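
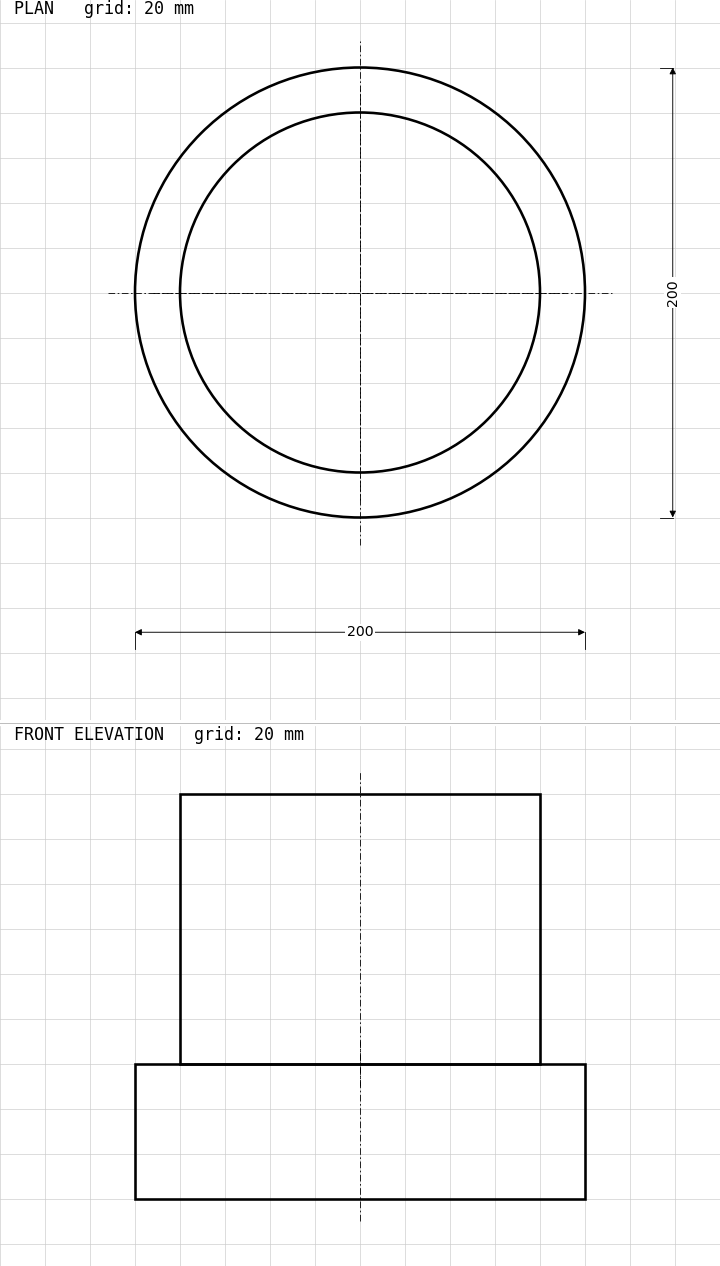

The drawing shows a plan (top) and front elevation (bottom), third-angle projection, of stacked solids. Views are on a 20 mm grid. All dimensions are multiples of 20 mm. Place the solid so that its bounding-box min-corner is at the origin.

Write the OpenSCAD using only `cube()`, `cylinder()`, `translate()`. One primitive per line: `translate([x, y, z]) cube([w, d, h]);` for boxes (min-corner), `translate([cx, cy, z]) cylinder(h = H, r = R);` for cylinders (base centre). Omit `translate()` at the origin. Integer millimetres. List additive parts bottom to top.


translate([100, 100, 0]) cylinder(h = 60, r = 100);
translate([100, 100, 60]) cylinder(h = 120, r = 80);


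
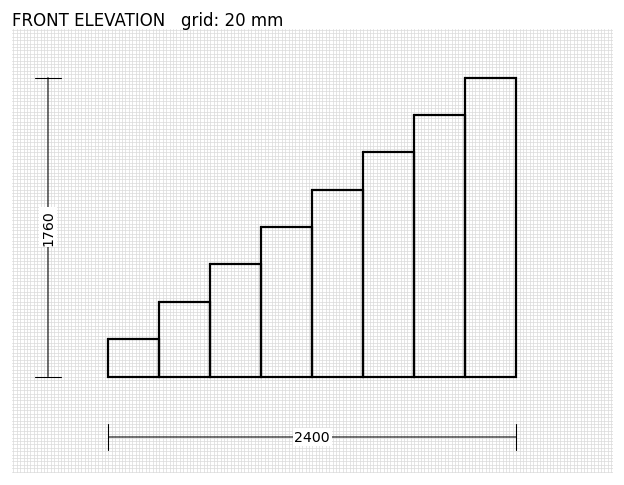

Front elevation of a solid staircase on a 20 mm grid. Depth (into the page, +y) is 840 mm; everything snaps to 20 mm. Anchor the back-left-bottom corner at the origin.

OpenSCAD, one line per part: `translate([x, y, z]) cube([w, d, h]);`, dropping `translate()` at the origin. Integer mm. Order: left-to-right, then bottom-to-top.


cube([300, 840, 220]);
translate([300, 0, 0]) cube([300, 840, 440]);
translate([600, 0, 0]) cube([300, 840, 660]);
translate([900, 0, 0]) cube([300, 840, 880]);
translate([1200, 0, 0]) cube([300, 840, 1100]);
translate([1500, 0, 0]) cube([300, 840, 1320]);
translate([1800, 0, 0]) cube([300, 840, 1540]);
translate([2100, 0, 0]) cube([300, 840, 1760]);


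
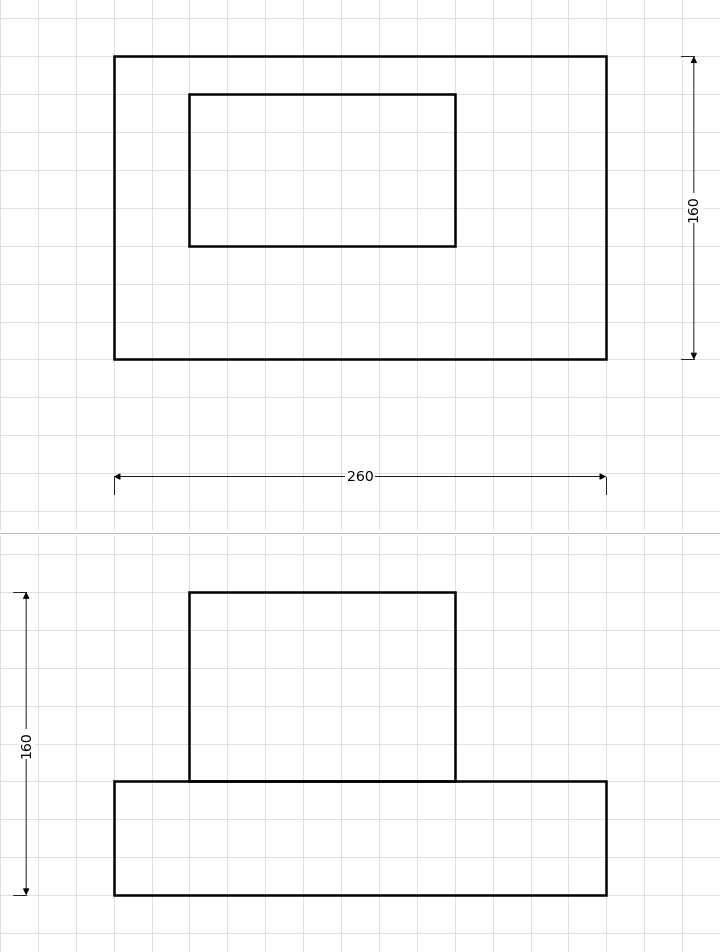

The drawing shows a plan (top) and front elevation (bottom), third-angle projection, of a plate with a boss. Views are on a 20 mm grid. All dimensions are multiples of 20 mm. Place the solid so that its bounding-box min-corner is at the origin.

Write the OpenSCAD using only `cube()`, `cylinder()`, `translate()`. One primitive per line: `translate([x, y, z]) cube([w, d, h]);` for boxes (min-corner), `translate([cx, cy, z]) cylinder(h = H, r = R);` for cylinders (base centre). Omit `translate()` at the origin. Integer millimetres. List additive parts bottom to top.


cube([260, 160, 60]);
translate([40, 60, 60]) cube([140, 80, 100]);


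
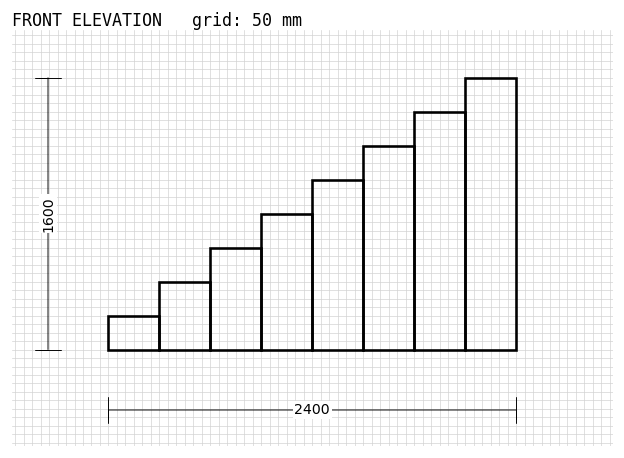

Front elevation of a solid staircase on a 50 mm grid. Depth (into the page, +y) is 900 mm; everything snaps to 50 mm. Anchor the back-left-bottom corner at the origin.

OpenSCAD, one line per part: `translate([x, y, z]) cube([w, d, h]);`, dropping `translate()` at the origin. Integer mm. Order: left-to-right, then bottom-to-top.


cube([300, 900, 200]);
translate([300, 0, 0]) cube([300, 900, 400]);
translate([600, 0, 0]) cube([300, 900, 600]);
translate([900, 0, 0]) cube([300, 900, 800]);
translate([1200, 0, 0]) cube([300, 900, 1000]);
translate([1500, 0, 0]) cube([300, 900, 1200]);
translate([1800, 0, 0]) cube([300, 900, 1400]);
translate([2100, 0, 0]) cube([300, 900, 1600]);


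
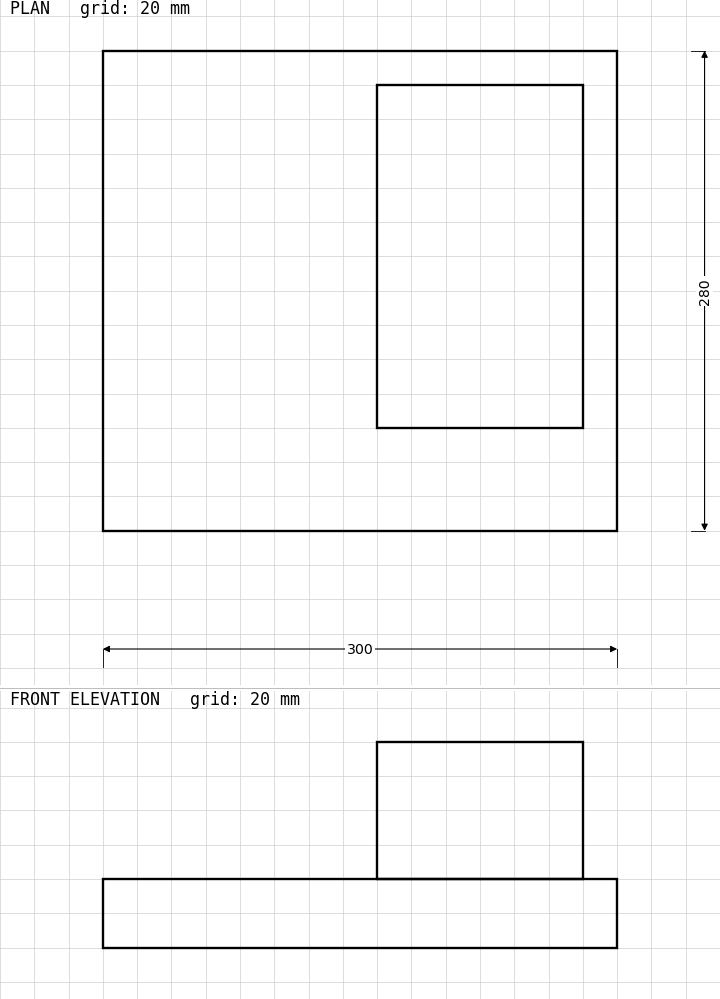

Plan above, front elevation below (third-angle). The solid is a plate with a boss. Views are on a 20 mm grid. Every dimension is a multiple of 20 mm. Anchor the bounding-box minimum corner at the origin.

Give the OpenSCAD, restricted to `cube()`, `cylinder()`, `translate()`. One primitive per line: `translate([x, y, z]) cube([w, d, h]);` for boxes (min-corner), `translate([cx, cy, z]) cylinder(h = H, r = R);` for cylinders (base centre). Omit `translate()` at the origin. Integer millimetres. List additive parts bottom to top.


cube([300, 280, 40]);
translate([160, 60, 40]) cube([120, 200, 80]);


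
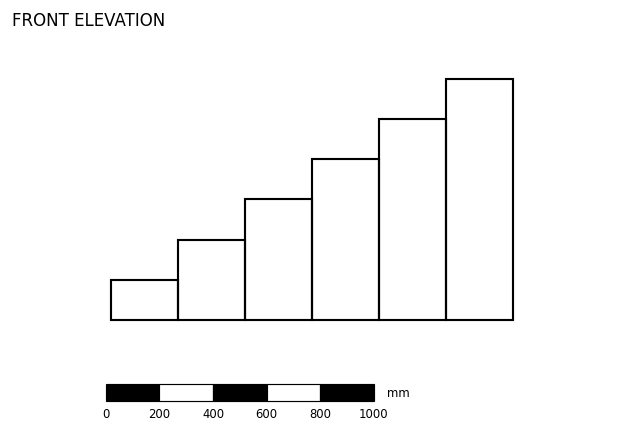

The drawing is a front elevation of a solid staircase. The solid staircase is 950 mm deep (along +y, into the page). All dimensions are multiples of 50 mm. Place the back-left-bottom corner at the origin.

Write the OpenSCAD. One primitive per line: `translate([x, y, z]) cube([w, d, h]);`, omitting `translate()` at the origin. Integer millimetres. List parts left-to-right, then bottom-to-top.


cube([250, 950, 150]);
translate([250, 0, 0]) cube([250, 950, 300]);
translate([500, 0, 0]) cube([250, 950, 450]);
translate([750, 0, 0]) cube([250, 950, 600]);
translate([1000, 0, 0]) cube([250, 950, 750]);
translate([1250, 0, 0]) cube([250, 950, 900]);


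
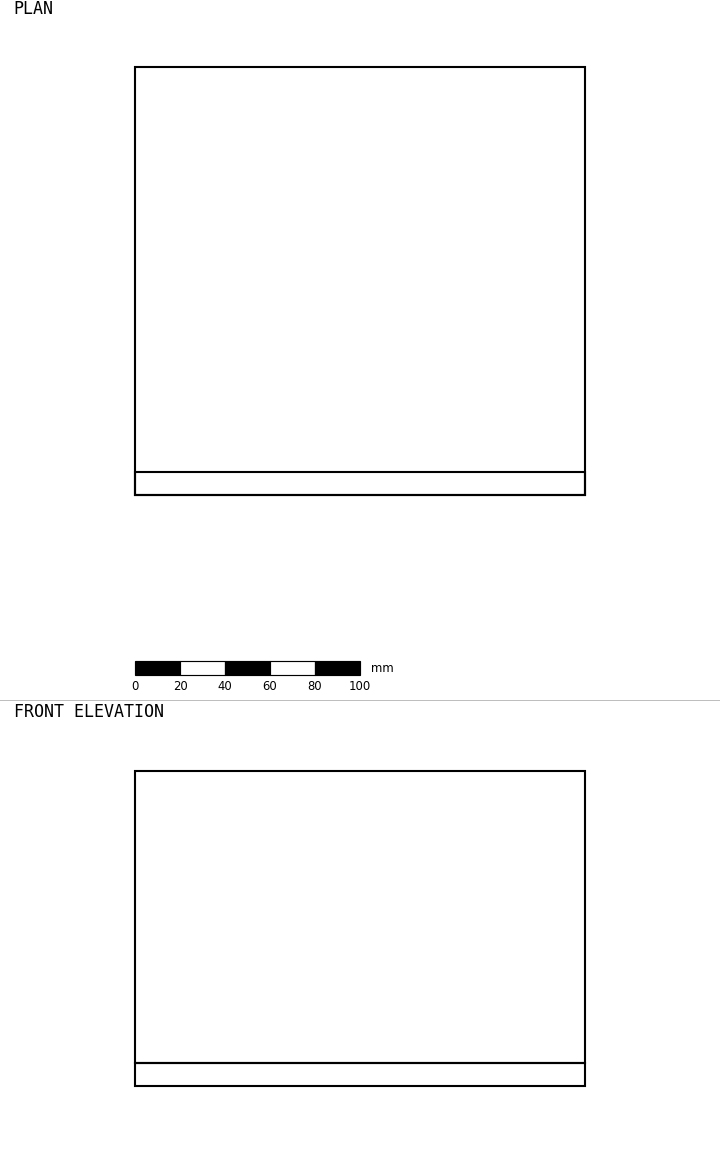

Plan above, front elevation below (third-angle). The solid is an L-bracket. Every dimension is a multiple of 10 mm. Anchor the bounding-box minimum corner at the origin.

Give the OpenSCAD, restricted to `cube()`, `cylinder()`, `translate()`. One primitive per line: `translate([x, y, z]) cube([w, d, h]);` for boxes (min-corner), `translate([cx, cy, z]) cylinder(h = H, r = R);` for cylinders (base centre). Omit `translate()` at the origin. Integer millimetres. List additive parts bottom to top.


cube([200, 190, 10]);
translate([0, 0, 10]) cube([200, 10, 130]);


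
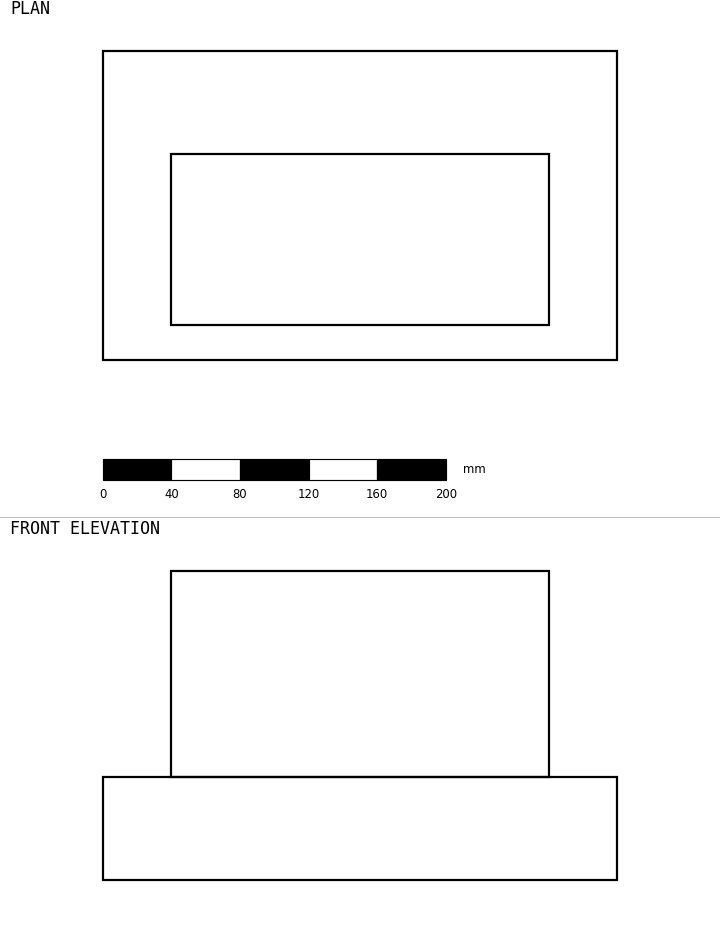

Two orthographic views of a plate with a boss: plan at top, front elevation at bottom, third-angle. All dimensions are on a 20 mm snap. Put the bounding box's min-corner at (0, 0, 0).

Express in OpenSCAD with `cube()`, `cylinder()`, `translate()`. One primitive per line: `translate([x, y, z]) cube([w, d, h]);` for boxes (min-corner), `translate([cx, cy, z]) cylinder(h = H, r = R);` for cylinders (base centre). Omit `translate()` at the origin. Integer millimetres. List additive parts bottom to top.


cube([300, 180, 60]);
translate([40, 20, 60]) cube([220, 100, 120]);


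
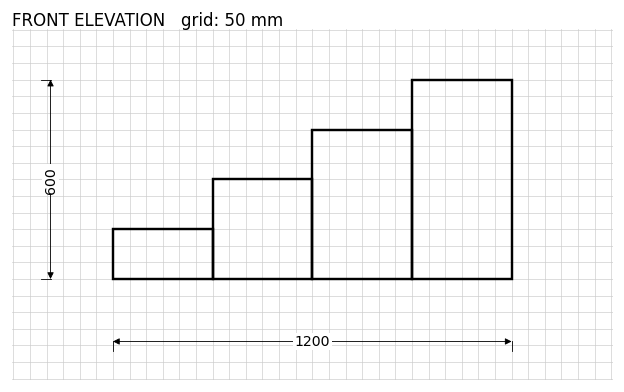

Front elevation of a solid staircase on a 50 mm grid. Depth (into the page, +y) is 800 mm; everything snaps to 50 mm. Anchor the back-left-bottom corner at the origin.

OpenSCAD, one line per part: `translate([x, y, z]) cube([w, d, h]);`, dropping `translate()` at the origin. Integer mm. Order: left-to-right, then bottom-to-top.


cube([300, 800, 150]);
translate([300, 0, 0]) cube([300, 800, 300]);
translate([600, 0, 0]) cube([300, 800, 450]);
translate([900, 0, 0]) cube([300, 800, 600]);


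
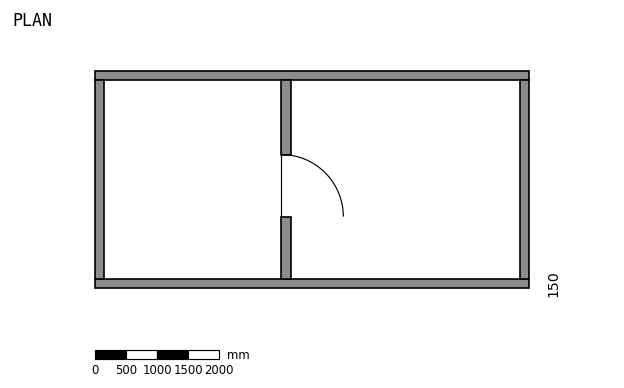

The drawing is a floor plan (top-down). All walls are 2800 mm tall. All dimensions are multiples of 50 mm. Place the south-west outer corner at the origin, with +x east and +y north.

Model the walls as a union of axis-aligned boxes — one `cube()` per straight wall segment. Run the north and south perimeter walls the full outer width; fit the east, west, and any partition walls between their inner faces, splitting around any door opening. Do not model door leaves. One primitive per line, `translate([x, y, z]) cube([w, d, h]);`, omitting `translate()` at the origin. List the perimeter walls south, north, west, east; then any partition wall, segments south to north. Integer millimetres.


cube([7000, 150, 2800]);
translate([0, 3350, 0]) cube([7000, 150, 2800]);
translate([0, 150, 0]) cube([150, 3200, 2800]);
translate([6850, 150, 0]) cube([150, 3200, 2800]);
translate([3000, 150, 0]) cube([150, 1000, 2800]);
translate([3000, 2150, 0]) cube([150, 1200, 2800]);


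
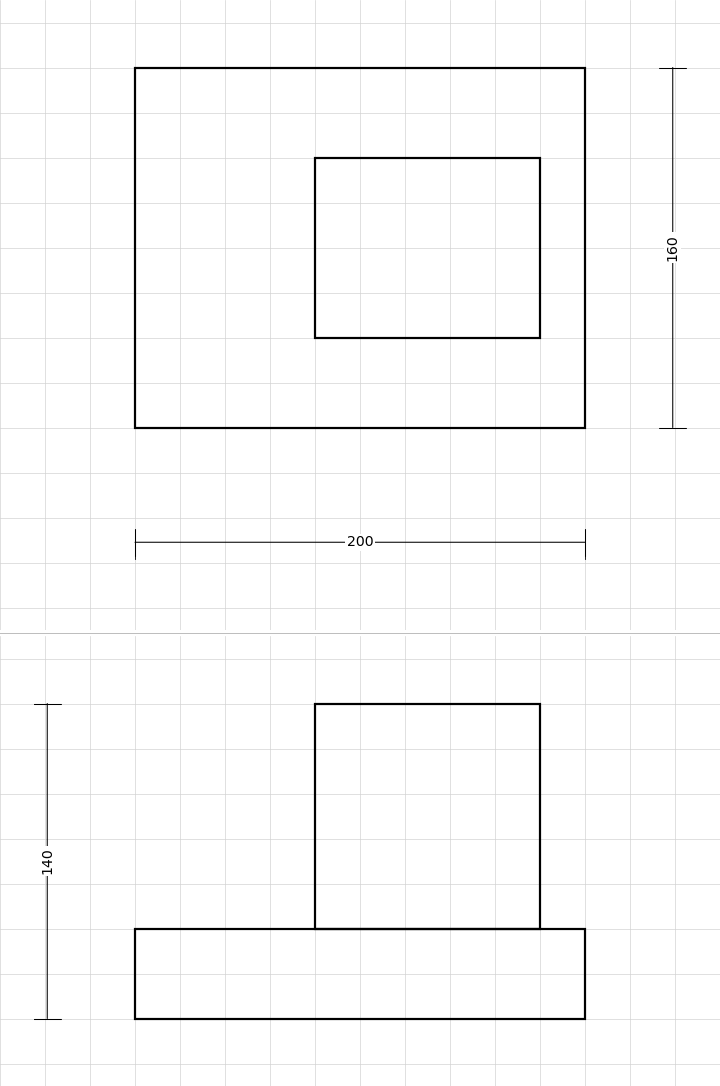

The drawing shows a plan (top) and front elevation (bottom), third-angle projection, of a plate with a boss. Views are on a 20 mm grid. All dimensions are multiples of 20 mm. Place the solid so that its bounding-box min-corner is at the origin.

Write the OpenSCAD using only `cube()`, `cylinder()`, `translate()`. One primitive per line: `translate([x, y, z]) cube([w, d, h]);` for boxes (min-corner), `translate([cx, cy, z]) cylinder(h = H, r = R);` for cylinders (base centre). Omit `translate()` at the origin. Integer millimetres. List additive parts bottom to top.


cube([200, 160, 40]);
translate([80, 40, 40]) cube([100, 80, 100]);


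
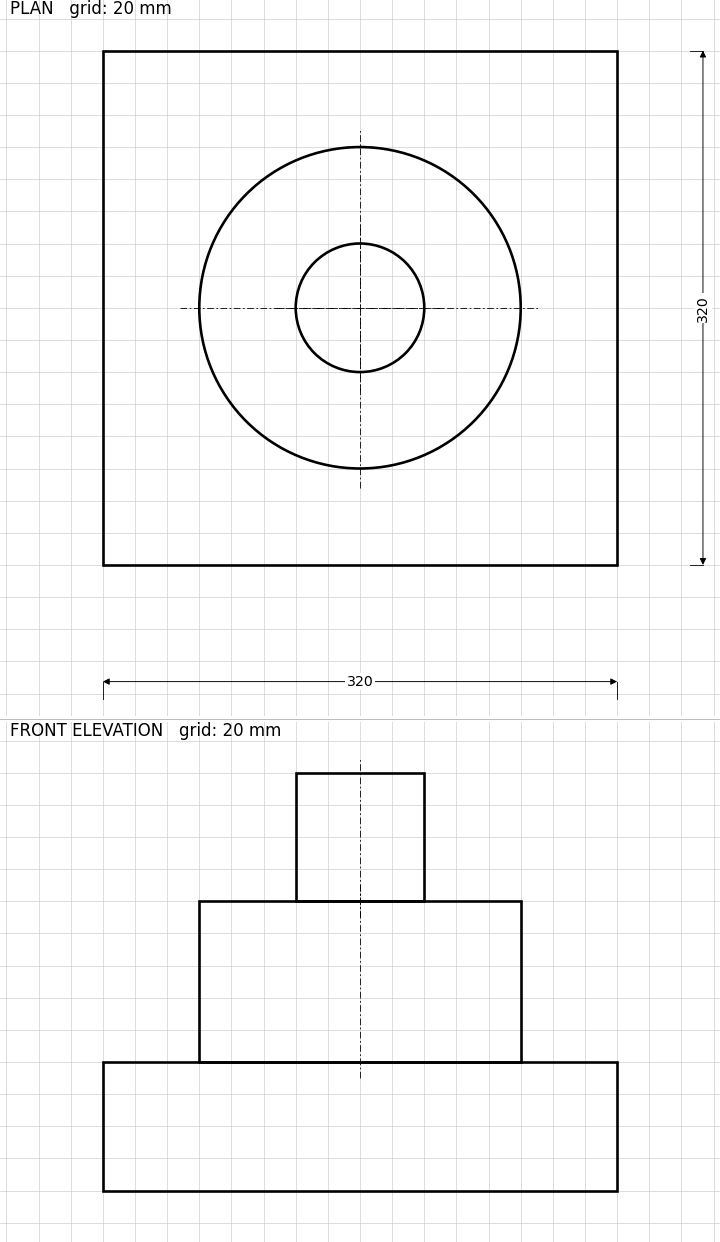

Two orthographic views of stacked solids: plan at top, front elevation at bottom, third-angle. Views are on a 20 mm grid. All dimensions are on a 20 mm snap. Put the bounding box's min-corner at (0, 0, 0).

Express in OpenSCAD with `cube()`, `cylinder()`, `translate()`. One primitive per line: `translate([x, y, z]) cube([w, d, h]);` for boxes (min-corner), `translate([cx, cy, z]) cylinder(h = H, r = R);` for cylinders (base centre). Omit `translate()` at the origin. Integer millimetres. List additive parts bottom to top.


cube([320, 320, 80]);
translate([160, 160, 80]) cylinder(h = 100, r = 100);
translate([160, 160, 180]) cylinder(h = 80, r = 40);


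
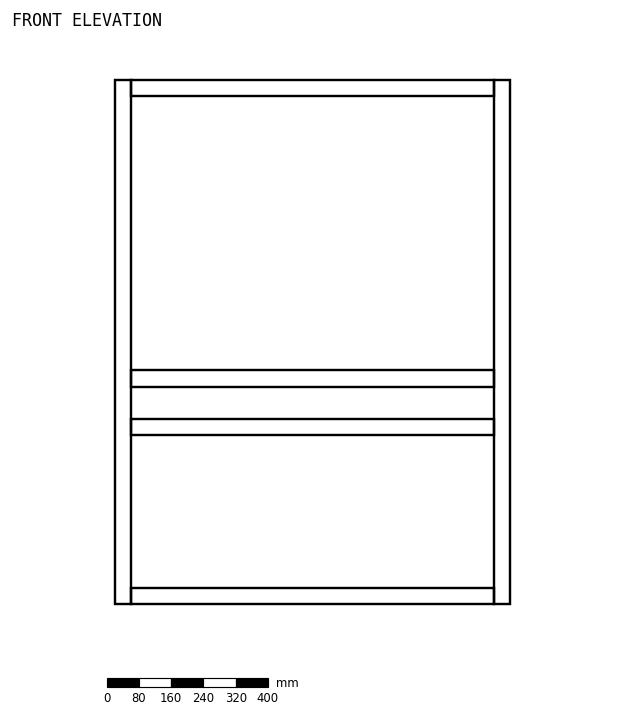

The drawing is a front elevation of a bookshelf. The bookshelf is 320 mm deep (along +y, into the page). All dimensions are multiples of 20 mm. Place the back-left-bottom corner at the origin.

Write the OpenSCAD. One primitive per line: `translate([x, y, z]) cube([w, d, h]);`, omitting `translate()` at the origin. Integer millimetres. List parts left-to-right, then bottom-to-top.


cube([40, 320, 1300]);
translate([40, 0, 0]) cube([900, 320, 40]);
translate([40, 0, 420]) cube([900, 320, 40]);
translate([40, 0, 540]) cube([900, 320, 40]);
translate([40, 0, 1260]) cube([900, 320, 40]);
translate([940, 0, 0]) cube([40, 320, 1300]);


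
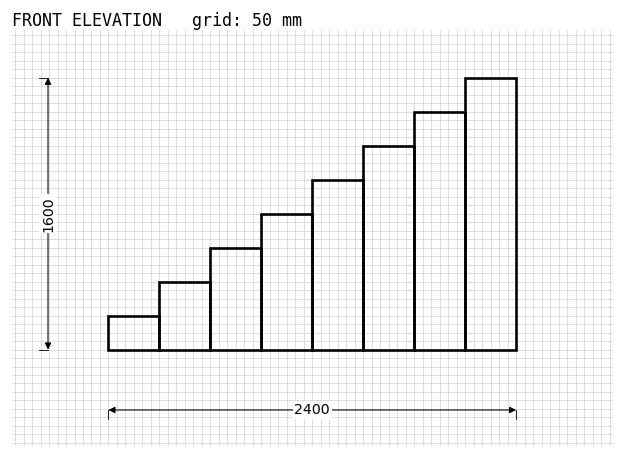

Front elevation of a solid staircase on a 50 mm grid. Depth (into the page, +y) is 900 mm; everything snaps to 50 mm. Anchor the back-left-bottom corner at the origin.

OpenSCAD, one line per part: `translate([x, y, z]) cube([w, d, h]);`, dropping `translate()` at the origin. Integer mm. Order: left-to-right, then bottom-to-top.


cube([300, 900, 200]);
translate([300, 0, 0]) cube([300, 900, 400]);
translate([600, 0, 0]) cube([300, 900, 600]);
translate([900, 0, 0]) cube([300, 900, 800]);
translate([1200, 0, 0]) cube([300, 900, 1000]);
translate([1500, 0, 0]) cube([300, 900, 1200]);
translate([1800, 0, 0]) cube([300, 900, 1400]);
translate([2100, 0, 0]) cube([300, 900, 1600]);


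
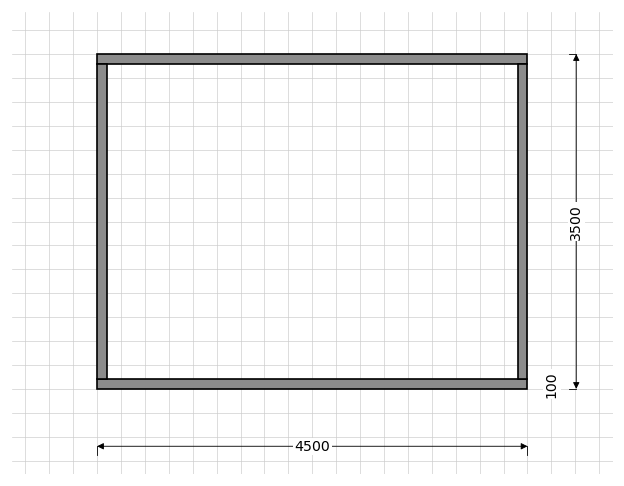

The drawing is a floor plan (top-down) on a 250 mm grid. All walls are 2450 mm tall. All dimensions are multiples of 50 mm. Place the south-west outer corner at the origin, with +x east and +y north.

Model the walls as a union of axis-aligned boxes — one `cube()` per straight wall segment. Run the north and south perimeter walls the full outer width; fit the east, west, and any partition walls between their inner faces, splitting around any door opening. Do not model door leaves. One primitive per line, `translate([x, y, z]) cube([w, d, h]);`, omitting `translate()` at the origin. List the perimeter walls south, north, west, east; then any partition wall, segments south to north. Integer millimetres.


cube([4500, 100, 2450]);
translate([0, 3400, 0]) cube([4500, 100, 2450]);
translate([0, 100, 0]) cube([100, 3300, 2450]);
translate([4400, 100, 0]) cube([100, 3300, 2450]);


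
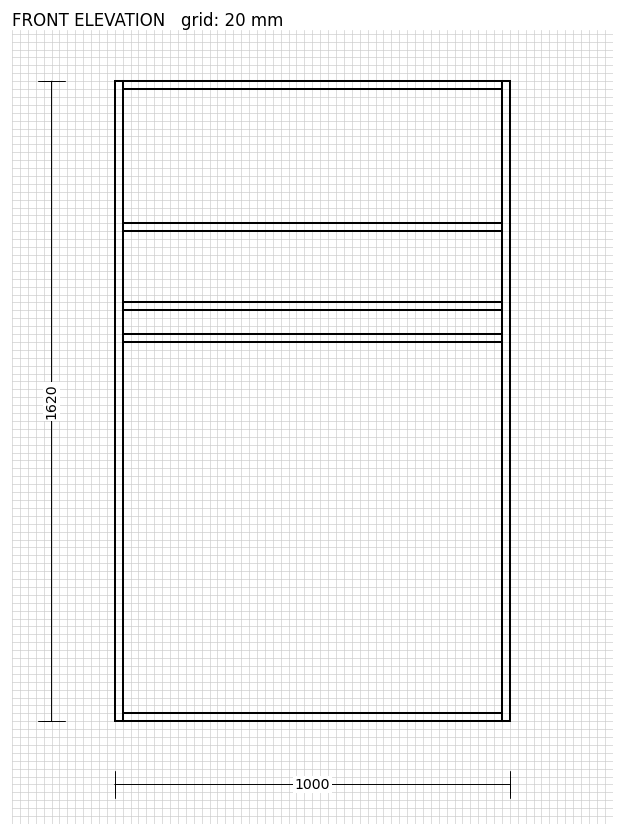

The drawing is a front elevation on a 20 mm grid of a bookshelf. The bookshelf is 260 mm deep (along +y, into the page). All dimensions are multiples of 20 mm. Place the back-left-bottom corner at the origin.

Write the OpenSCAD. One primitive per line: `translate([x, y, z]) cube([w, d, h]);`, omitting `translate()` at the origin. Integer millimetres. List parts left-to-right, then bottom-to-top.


cube([20, 260, 1620]);
translate([20, 0, 0]) cube([960, 260, 20]);
translate([20, 0, 960]) cube([960, 260, 20]);
translate([20, 0, 1040]) cube([960, 260, 20]);
translate([20, 0, 1240]) cube([960, 260, 20]);
translate([20, 0, 1600]) cube([960, 260, 20]);
translate([980, 0, 0]) cube([20, 260, 1620]);


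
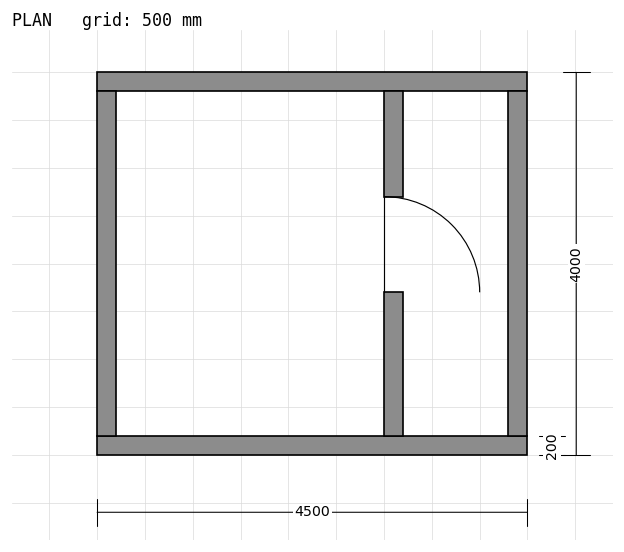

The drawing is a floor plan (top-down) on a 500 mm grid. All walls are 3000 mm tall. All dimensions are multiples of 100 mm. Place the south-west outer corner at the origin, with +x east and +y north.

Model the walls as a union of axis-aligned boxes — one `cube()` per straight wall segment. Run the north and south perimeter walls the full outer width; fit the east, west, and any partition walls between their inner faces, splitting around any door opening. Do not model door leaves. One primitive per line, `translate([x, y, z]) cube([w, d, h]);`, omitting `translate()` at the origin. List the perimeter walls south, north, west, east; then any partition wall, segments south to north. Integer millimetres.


cube([4500, 200, 3000]);
translate([0, 3800, 0]) cube([4500, 200, 3000]);
translate([0, 200, 0]) cube([200, 3600, 3000]);
translate([4300, 200, 0]) cube([200, 3600, 3000]);
translate([3000, 200, 0]) cube([200, 1500, 3000]);
translate([3000, 2700, 0]) cube([200, 1100, 3000]);


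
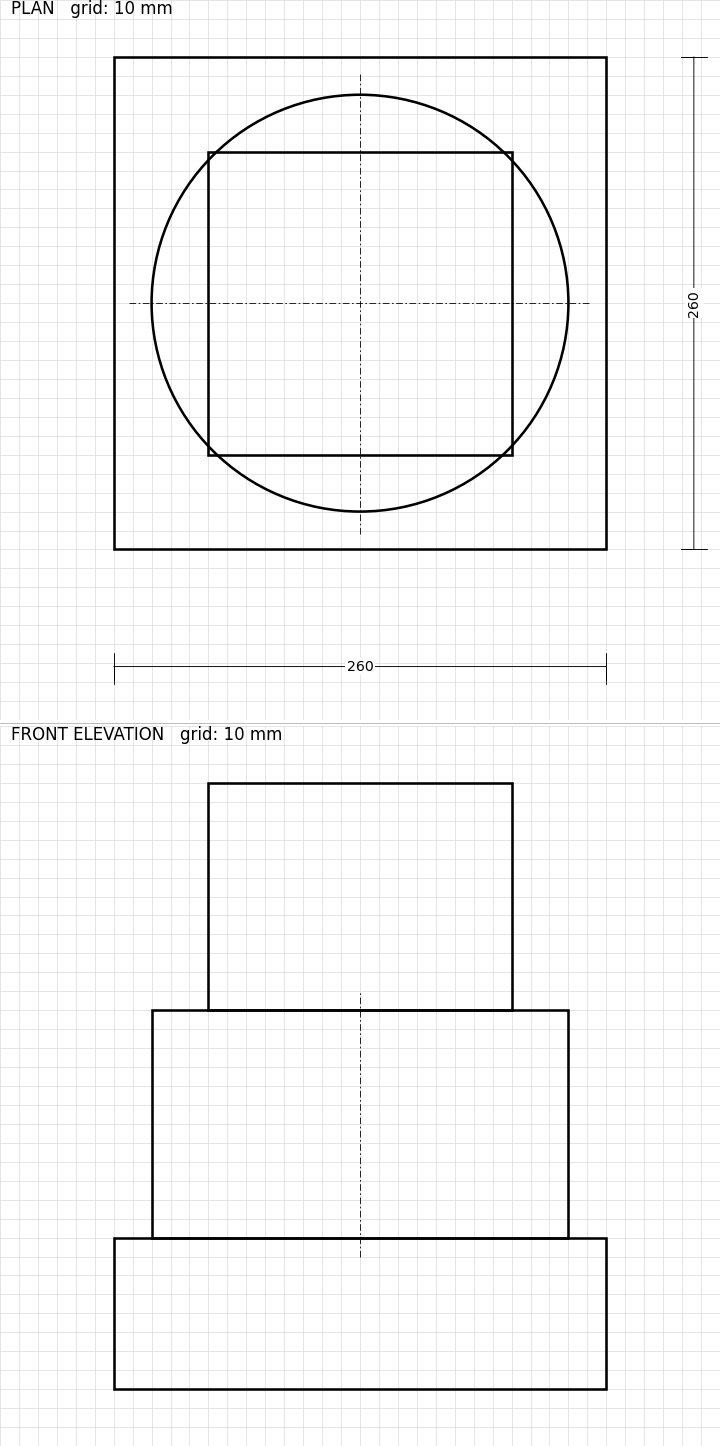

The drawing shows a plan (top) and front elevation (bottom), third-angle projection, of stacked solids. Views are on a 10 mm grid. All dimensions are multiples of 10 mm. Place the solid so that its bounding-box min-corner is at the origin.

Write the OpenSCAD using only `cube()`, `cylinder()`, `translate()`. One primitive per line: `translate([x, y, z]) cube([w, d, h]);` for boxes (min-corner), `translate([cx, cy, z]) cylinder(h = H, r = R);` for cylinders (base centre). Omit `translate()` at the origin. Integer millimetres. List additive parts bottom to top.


cube([260, 260, 80]);
translate([130, 130, 80]) cylinder(h = 120, r = 110);
translate([50, 50, 200]) cube([160, 160, 120]);


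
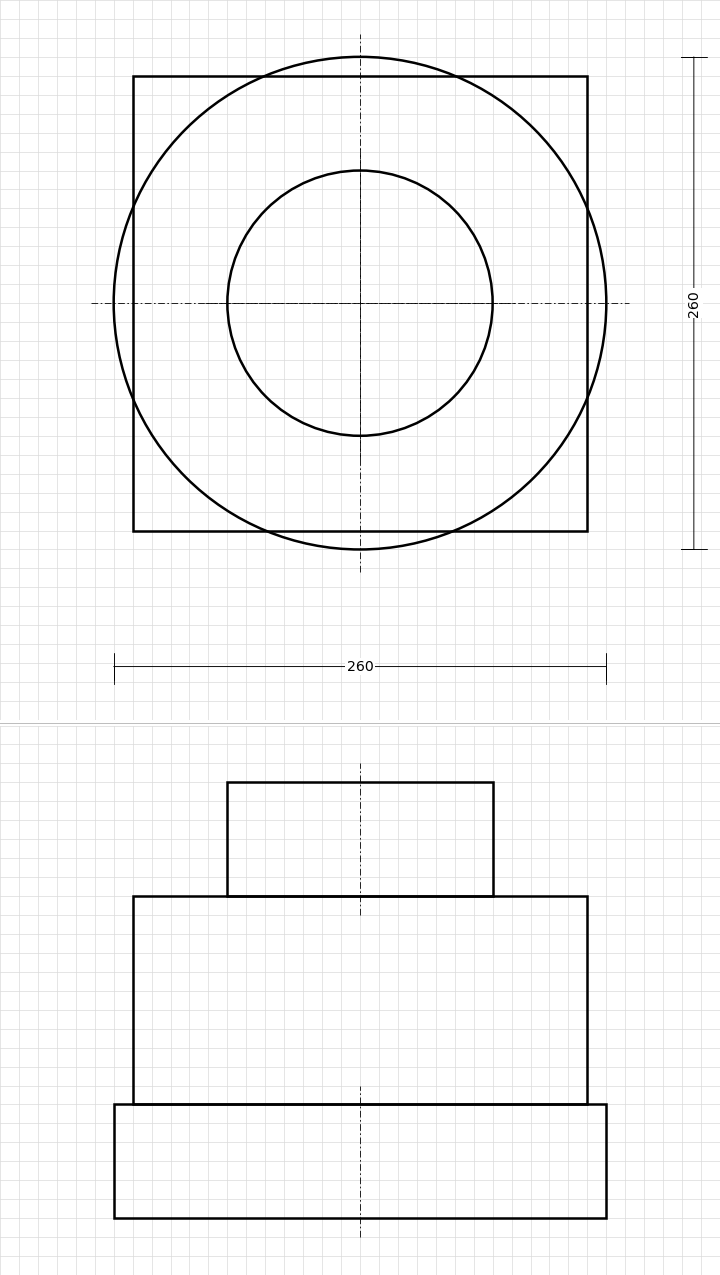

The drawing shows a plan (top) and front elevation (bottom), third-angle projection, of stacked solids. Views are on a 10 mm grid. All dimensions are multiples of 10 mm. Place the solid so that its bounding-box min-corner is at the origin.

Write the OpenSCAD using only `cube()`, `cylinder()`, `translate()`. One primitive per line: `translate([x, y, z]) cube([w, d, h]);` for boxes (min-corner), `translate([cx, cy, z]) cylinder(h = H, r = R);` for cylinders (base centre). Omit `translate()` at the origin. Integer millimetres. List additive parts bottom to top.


translate([130, 130, 0]) cylinder(h = 60, r = 130);
translate([10, 10, 60]) cube([240, 240, 110]);
translate([130, 130, 170]) cylinder(h = 60, r = 70);


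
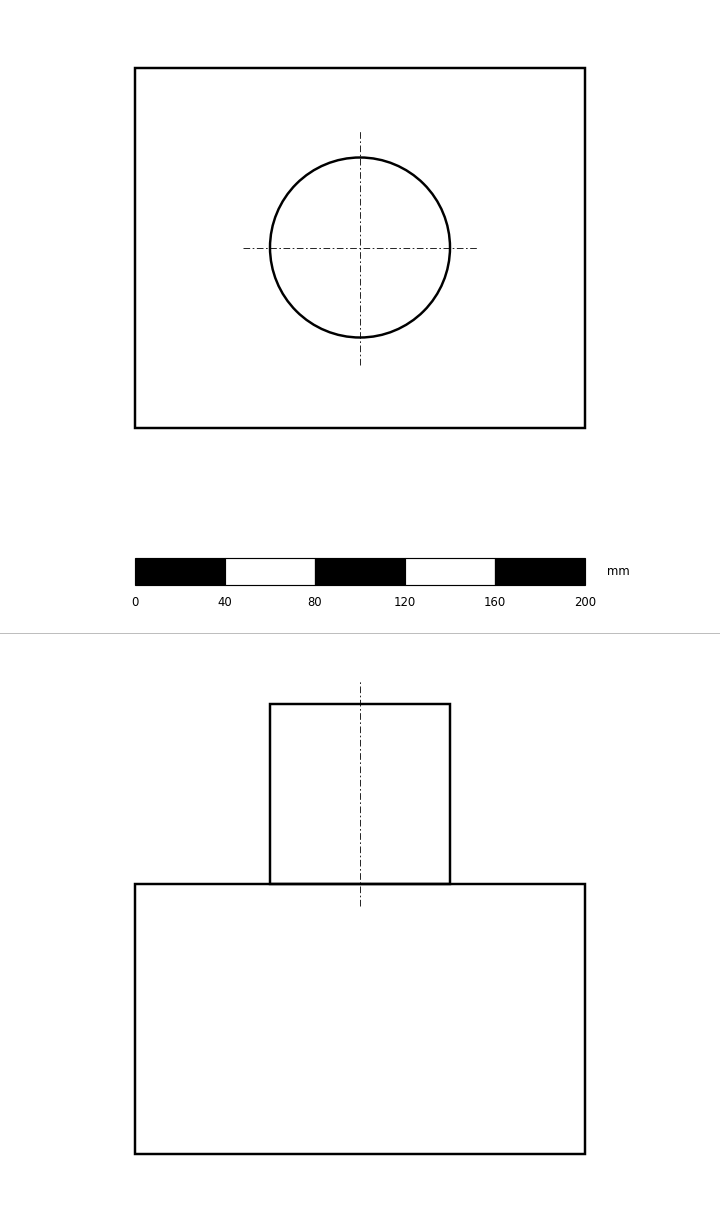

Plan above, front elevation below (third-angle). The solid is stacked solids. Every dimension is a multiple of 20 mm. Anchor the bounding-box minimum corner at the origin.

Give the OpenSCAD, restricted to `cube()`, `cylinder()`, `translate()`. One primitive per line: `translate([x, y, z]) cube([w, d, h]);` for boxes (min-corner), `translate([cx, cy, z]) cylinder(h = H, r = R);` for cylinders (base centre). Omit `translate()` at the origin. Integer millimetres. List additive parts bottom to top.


cube([200, 160, 120]);
translate([100, 80, 120]) cylinder(h = 80, r = 40);


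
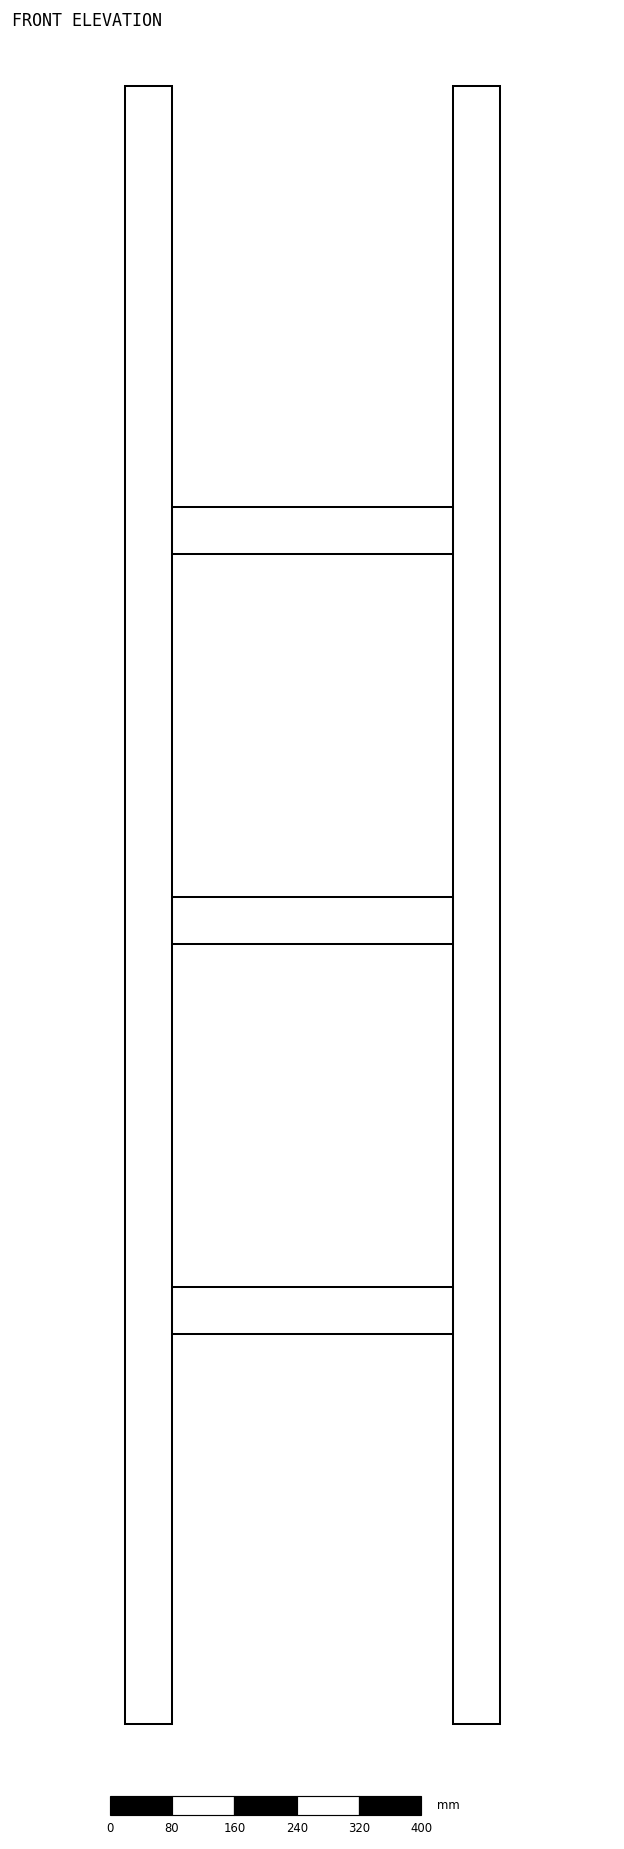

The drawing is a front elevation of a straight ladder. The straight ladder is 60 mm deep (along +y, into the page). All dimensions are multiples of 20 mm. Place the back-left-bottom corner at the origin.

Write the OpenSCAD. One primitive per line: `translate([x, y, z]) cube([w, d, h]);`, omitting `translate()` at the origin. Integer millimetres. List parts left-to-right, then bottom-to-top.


cube([60, 60, 2100]);
translate([60, 0, 500]) cube([360, 60, 60]);
translate([60, 0, 1000]) cube([360, 60, 60]);
translate([60, 0, 1500]) cube([360, 60, 60]);
translate([420, 0, 0]) cube([60, 60, 2100]);


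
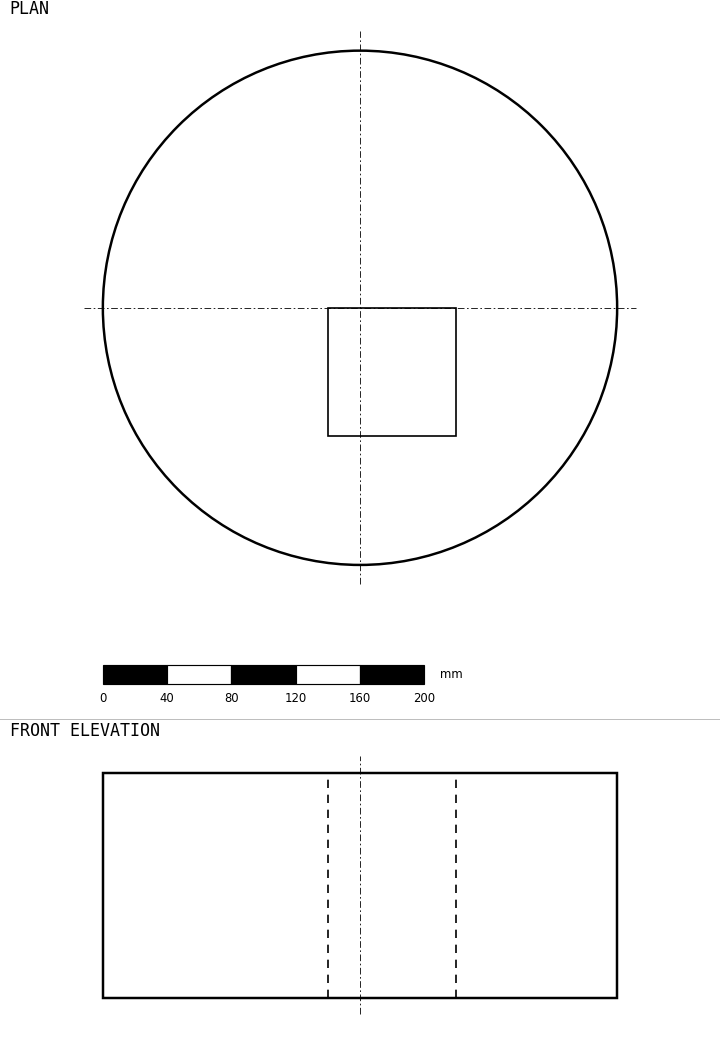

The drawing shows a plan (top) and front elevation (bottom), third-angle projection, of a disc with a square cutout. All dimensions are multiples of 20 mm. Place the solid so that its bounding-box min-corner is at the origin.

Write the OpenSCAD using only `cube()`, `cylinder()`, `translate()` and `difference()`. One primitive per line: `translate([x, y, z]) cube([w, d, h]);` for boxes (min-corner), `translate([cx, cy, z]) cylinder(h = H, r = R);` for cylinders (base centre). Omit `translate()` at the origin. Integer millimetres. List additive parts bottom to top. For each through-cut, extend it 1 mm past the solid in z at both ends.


difference() {
  translate([160, 160, 0]) cylinder(h = 140, r = 160);
  translate([140, 80, -1]) cube([80, 80, 142]);
}


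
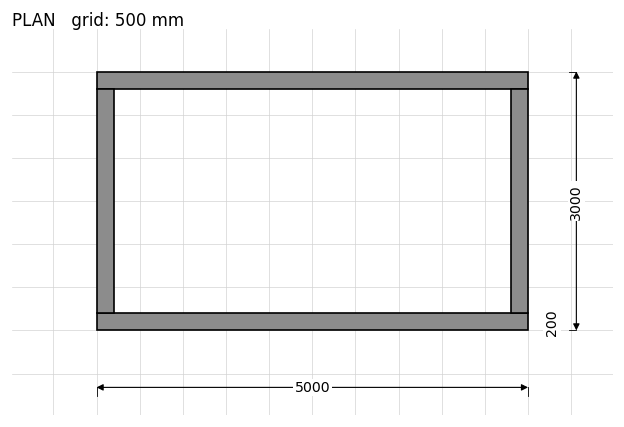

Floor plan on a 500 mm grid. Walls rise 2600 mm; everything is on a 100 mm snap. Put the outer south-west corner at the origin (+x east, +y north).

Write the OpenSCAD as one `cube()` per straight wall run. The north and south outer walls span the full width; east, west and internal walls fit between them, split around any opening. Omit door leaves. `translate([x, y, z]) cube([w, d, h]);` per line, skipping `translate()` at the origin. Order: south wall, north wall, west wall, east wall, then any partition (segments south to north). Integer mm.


cube([5000, 200, 2600]);
translate([0, 2800, 0]) cube([5000, 200, 2600]);
translate([0, 200, 0]) cube([200, 2600, 2600]);
translate([4800, 200, 0]) cube([200, 2600, 2600]);


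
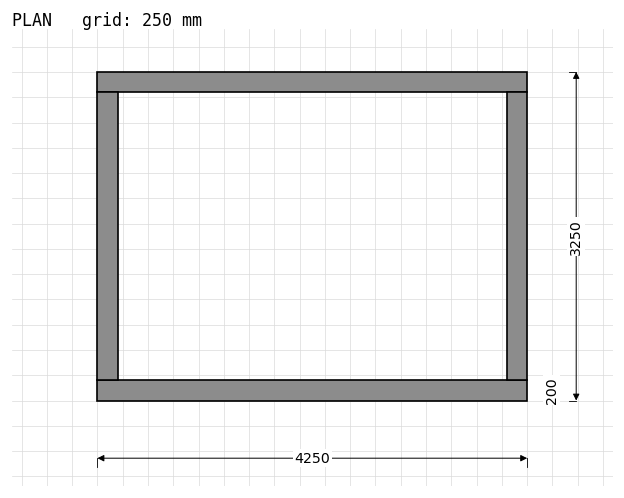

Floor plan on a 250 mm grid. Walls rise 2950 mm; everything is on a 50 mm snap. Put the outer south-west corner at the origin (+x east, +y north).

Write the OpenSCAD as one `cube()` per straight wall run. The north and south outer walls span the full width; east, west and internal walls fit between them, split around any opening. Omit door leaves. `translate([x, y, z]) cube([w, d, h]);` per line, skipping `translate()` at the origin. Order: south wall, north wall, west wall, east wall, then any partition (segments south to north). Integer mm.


cube([4250, 200, 2950]);
translate([0, 3050, 0]) cube([4250, 200, 2950]);
translate([0, 200, 0]) cube([200, 2850, 2950]);
translate([4050, 200, 0]) cube([200, 2850, 2950]);


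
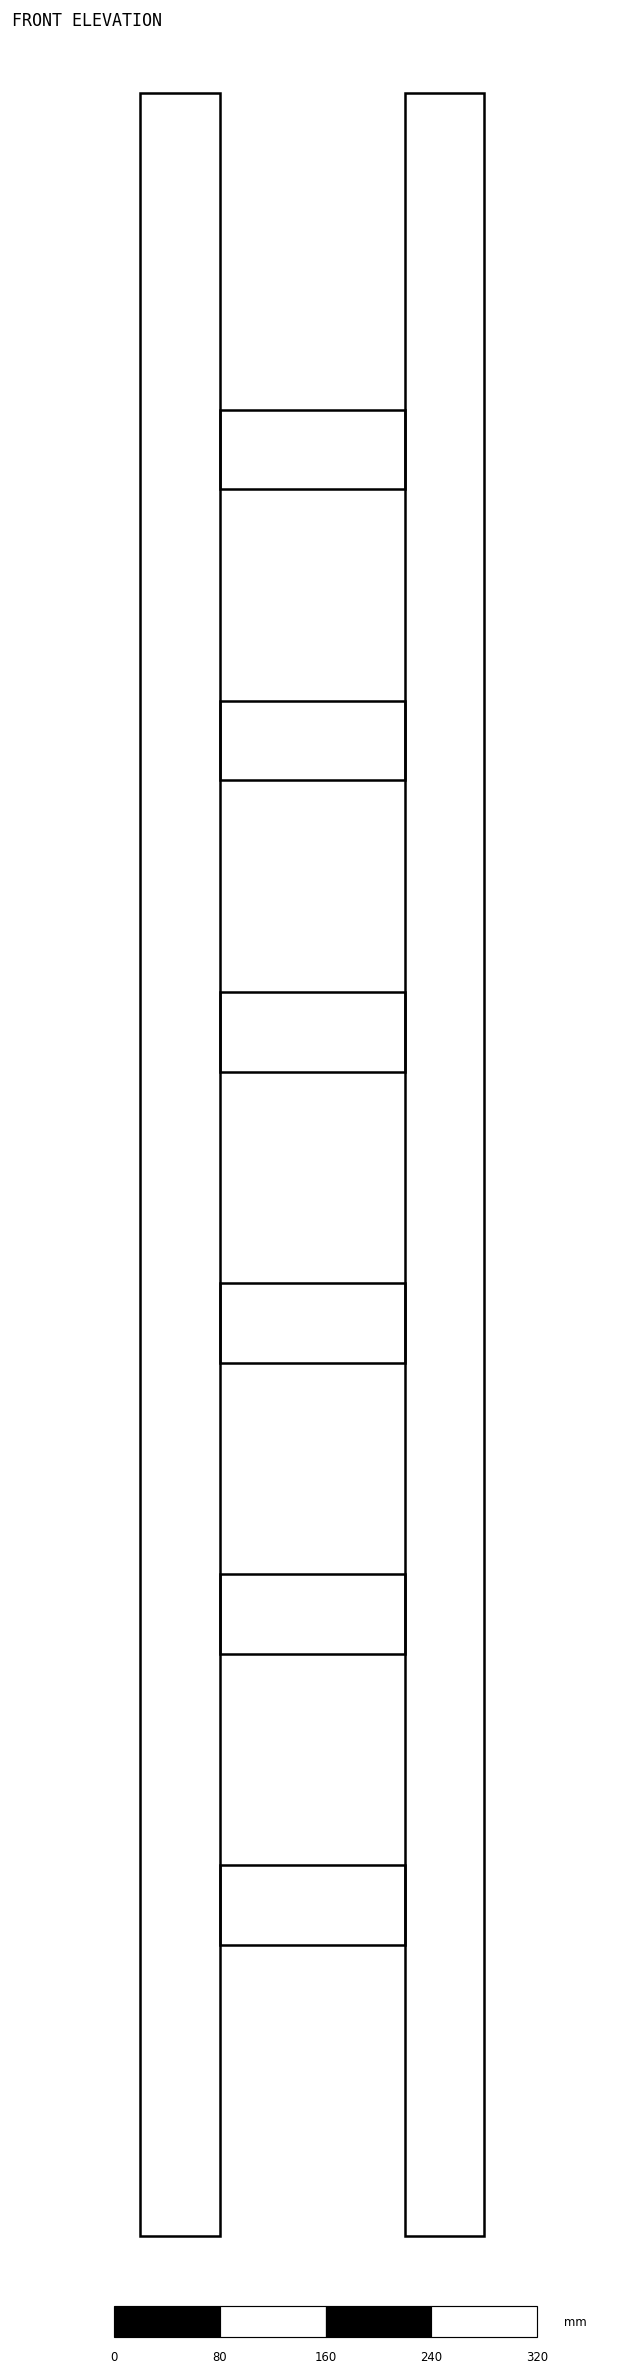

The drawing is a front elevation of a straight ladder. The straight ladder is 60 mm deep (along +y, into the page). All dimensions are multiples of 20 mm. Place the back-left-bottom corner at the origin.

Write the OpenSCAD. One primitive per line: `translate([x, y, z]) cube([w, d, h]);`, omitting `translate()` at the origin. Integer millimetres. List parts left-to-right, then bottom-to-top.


cube([60, 60, 1620]);
translate([60, 0, 220]) cube([140, 60, 60]);
translate([60, 0, 440]) cube([140, 60, 60]);
translate([60, 0, 660]) cube([140, 60, 60]);
translate([60, 0, 880]) cube([140, 60, 60]);
translate([60, 0, 1100]) cube([140, 60, 60]);
translate([60, 0, 1320]) cube([140, 60, 60]);
translate([200, 0, 0]) cube([60, 60, 1620]);


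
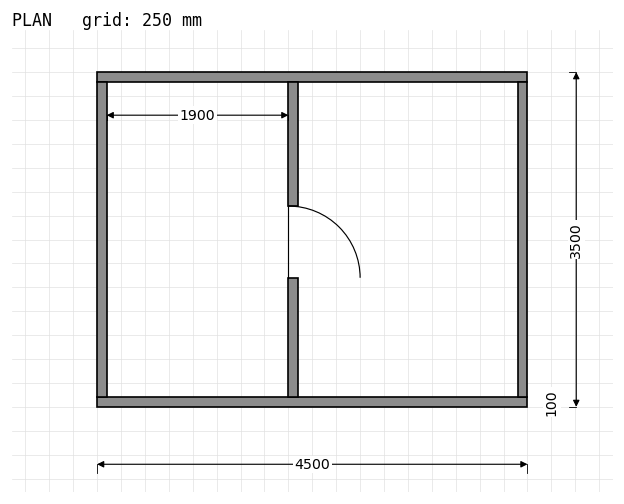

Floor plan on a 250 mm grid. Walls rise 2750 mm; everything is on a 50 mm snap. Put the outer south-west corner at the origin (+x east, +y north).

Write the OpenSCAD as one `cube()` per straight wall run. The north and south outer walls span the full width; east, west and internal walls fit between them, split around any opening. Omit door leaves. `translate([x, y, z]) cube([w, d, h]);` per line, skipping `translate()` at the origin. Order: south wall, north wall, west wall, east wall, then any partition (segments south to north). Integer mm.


cube([4500, 100, 2750]);
translate([0, 3400, 0]) cube([4500, 100, 2750]);
translate([0, 100, 0]) cube([100, 3300, 2750]);
translate([4400, 100, 0]) cube([100, 3300, 2750]);
translate([2000, 100, 0]) cube([100, 1250, 2750]);
translate([2000, 2100, 0]) cube([100, 1300, 2750]);


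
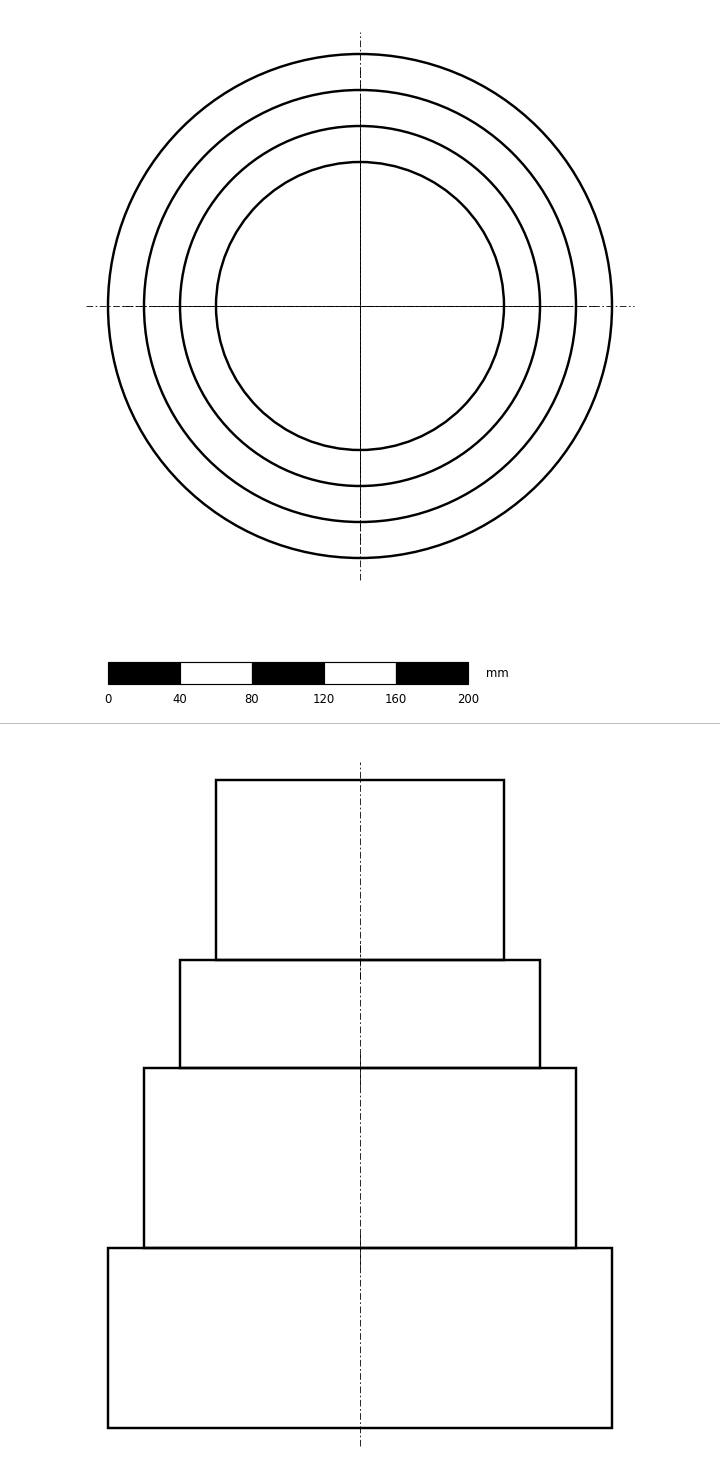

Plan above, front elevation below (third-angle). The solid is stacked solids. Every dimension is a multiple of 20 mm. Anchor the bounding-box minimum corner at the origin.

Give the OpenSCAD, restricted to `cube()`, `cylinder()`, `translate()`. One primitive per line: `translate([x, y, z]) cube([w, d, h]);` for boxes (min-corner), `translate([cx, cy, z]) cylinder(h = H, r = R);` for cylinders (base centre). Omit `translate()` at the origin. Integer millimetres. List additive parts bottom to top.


translate([140, 140, 0]) cylinder(h = 100, r = 140);
translate([140, 140, 100]) cylinder(h = 100, r = 120);
translate([140, 140, 200]) cylinder(h = 60, r = 100);
translate([140, 140, 260]) cylinder(h = 100, r = 80);


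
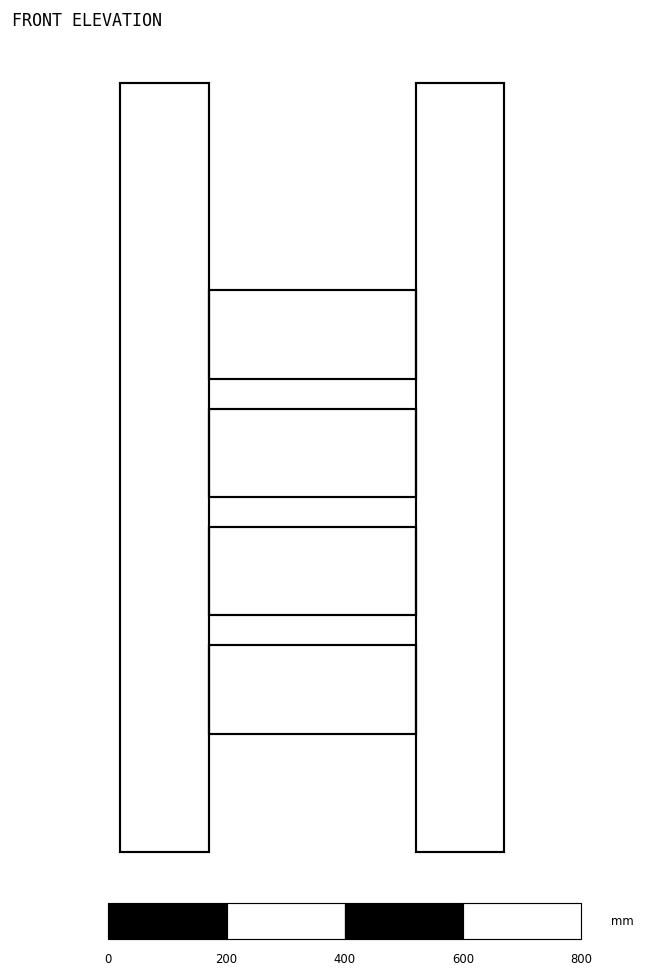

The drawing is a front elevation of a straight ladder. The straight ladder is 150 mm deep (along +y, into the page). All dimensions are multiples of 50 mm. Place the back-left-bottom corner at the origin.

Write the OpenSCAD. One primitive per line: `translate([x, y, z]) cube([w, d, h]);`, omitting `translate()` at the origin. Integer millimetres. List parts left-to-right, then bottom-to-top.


cube([150, 150, 1300]);
translate([150, 0, 200]) cube([350, 150, 150]);
translate([150, 0, 400]) cube([350, 150, 150]);
translate([150, 0, 600]) cube([350, 150, 150]);
translate([150, 0, 800]) cube([350, 150, 150]);
translate([500, 0, 0]) cube([150, 150, 1300]);


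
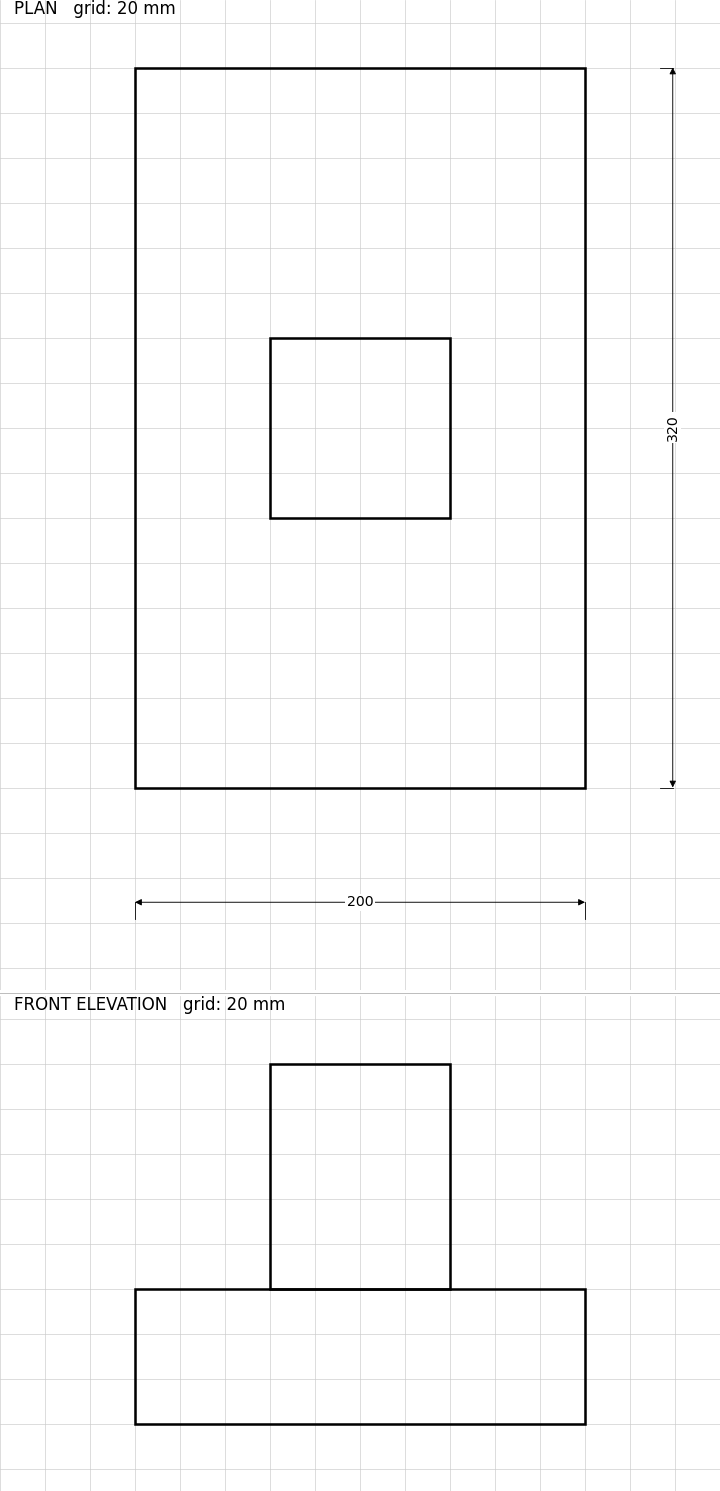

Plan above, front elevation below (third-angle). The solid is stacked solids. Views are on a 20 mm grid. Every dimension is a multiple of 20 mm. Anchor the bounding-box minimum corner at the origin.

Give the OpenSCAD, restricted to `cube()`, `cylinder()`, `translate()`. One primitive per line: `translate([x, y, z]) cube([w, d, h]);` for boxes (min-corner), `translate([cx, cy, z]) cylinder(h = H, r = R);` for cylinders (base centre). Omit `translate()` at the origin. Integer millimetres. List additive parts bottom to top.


cube([200, 320, 60]);
translate([60, 120, 60]) cube([80, 80, 100]);


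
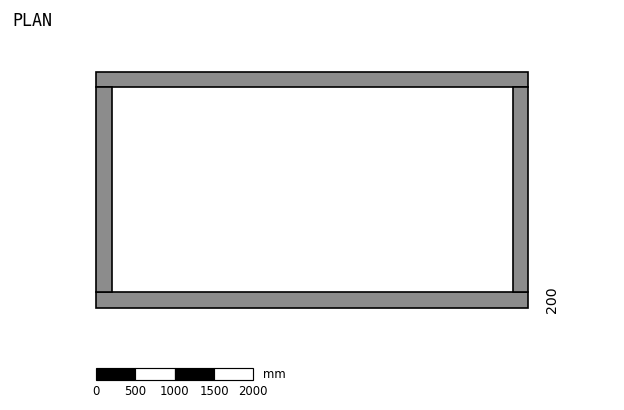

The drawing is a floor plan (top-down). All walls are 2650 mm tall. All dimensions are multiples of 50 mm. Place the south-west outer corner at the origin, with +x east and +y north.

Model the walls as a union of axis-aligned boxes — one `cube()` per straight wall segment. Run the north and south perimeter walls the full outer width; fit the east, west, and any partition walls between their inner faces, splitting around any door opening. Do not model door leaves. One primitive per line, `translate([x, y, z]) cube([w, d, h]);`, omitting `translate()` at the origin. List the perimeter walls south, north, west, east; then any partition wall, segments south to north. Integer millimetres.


cube([5500, 200, 2650]);
translate([0, 2800, 0]) cube([5500, 200, 2650]);
translate([0, 200, 0]) cube([200, 2600, 2650]);
translate([5300, 200, 0]) cube([200, 2600, 2650]);


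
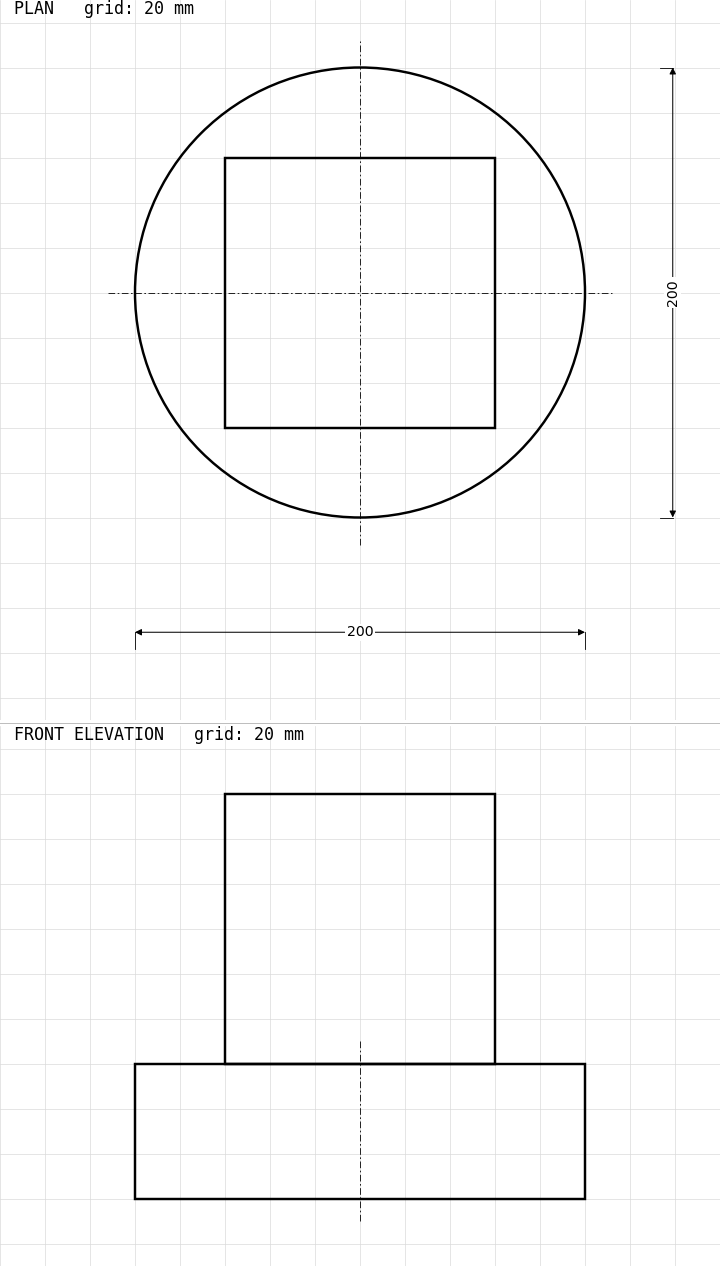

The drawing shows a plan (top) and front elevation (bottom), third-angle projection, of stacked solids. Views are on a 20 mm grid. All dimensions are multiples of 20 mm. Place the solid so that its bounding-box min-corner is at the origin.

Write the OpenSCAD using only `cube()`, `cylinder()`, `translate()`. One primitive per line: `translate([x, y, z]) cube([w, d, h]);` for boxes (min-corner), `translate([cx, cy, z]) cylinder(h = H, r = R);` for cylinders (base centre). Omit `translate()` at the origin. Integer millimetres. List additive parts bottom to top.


translate([100, 100, 0]) cylinder(h = 60, r = 100);
translate([40, 40, 60]) cube([120, 120, 120]);


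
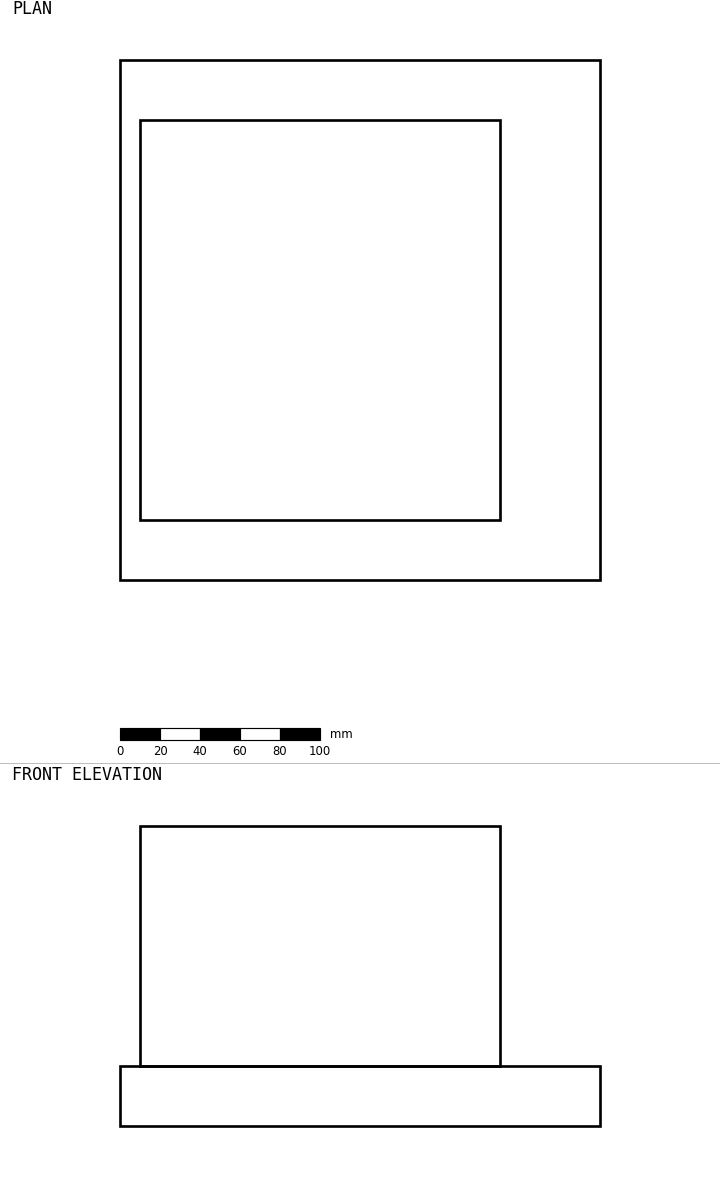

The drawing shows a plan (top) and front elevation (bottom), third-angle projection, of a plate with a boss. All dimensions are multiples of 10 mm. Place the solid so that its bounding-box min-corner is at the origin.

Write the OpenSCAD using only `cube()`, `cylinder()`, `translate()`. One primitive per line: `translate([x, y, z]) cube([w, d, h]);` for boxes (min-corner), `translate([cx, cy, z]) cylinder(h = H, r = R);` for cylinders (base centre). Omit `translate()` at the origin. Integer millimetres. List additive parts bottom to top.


cube([240, 260, 30]);
translate([10, 30, 30]) cube([180, 200, 120]);


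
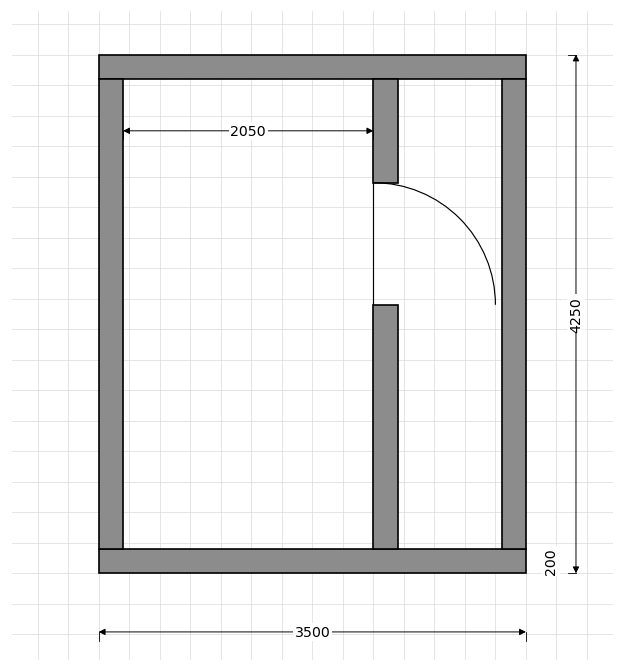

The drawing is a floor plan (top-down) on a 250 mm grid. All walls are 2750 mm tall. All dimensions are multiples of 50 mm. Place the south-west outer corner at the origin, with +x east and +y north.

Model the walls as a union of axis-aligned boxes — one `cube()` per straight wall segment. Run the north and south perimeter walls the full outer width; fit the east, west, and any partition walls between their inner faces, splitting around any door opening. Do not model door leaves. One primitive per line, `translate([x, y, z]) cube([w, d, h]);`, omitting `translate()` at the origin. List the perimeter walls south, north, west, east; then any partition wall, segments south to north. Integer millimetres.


cube([3500, 200, 2750]);
translate([0, 4050, 0]) cube([3500, 200, 2750]);
translate([0, 200, 0]) cube([200, 3850, 2750]);
translate([3300, 200, 0]) cube([200, 3850, 2750]);
translate([2250, 200, 0]) cube([200, 2000, 2750]);
translate([2250, 3200, 0]) cube([200, 850, 2750]);


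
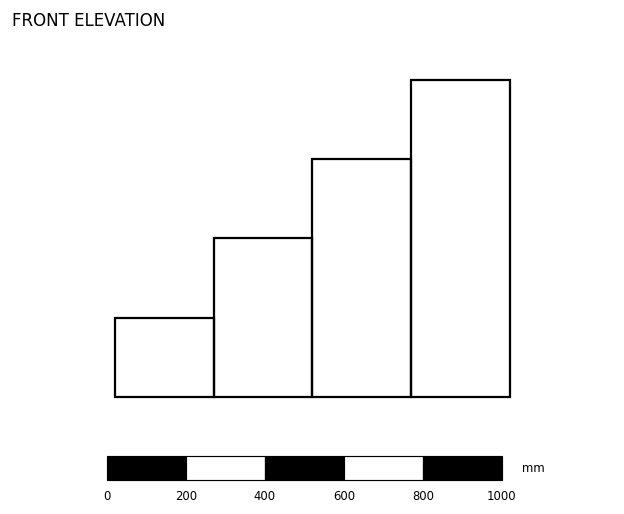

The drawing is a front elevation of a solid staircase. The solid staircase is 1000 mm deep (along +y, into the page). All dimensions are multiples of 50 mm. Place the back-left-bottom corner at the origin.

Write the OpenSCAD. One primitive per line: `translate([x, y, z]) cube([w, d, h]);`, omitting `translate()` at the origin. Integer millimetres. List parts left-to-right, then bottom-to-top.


cube([250, 1000, 200]);
translate([250, 0, 0]) cube([250, 1000, 400]);
translate([500, 0, 0]) cube([250, 1000, 600]);
translate([750, 0, 0]) cube([250, 1000, 800]);


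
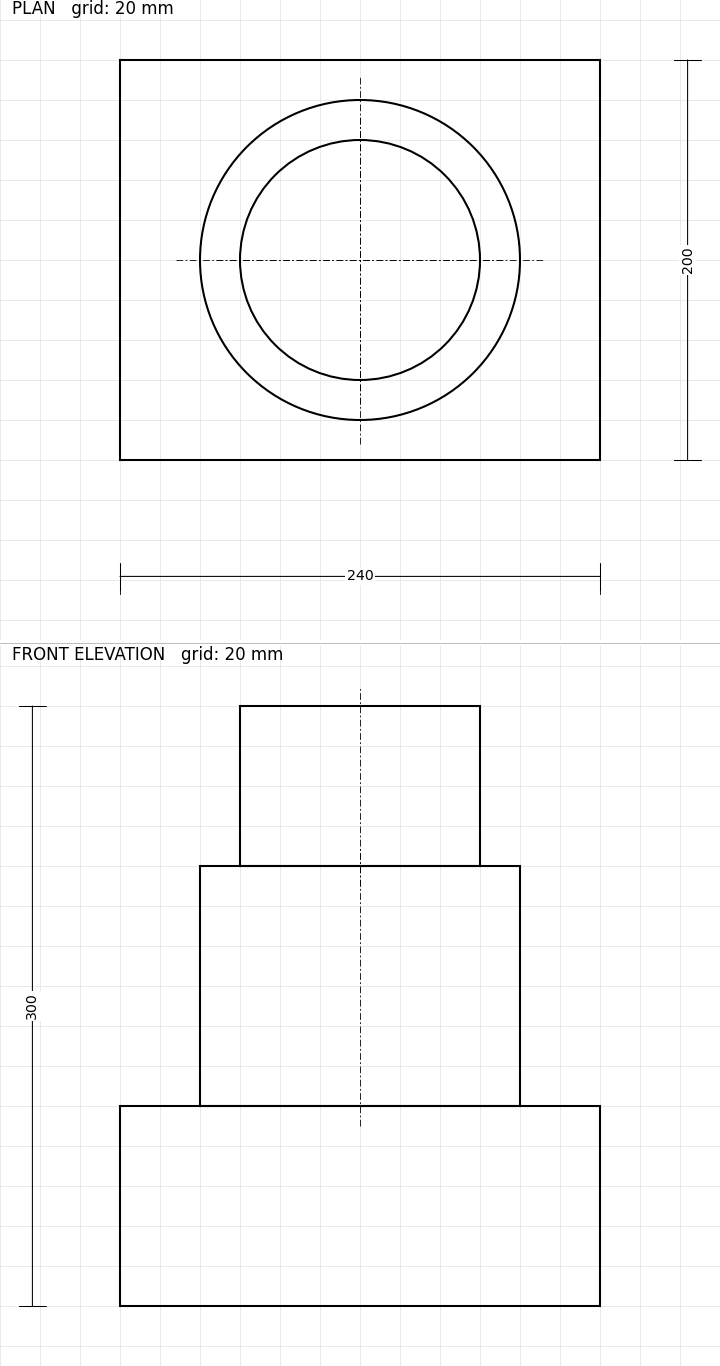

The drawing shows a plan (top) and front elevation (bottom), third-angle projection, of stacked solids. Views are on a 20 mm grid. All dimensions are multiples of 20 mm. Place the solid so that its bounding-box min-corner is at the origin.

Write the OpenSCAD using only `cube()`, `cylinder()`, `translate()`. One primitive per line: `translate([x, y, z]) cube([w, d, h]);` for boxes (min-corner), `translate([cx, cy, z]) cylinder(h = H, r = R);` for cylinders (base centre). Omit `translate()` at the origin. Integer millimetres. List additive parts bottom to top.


cube([240, 200, 100]);
translate([120, 100, 100]) cylinder(h = 120, r = 80);
translate([120, 100, 220]) cylinder(h = 80, r = 60);
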